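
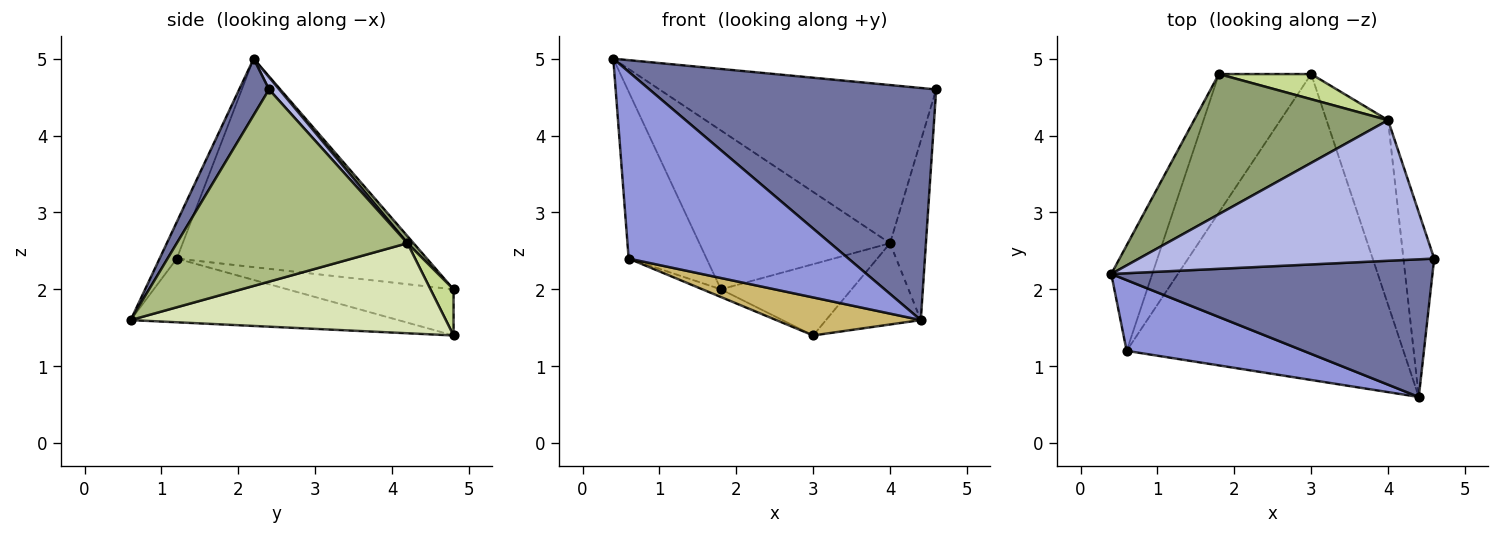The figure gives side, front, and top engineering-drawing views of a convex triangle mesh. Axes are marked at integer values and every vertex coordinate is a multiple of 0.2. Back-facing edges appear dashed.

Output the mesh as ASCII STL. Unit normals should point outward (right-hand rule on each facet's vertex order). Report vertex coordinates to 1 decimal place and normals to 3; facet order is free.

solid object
 facet normal 0.089 -0.857 0.508
  outer loop
   vertex 4.4 0.6 1.6
   vertex 4.6 2.4 4.6
   vertex 0.4 2.2 5.0
  endloop
 endfacet
 facet normal -0.938 0.292 -0.185
  outer loop
   vertex 0.6 1.2 2.4
   vertex 0.4 2.2 5.0
   vertex 1.8 4.8 2.0
  endloop
 endfacet
 facet normal -0.073 -0.933 0.353
  outer loop
   vertex 0.6 1.2 2.4
   vertex 4.4 0.6 1.6
   vertex 0.4 2.2 5.0
  endloop
 endfacet
 facet normal 0.028 0.747 0.664
  outer loop
   vertex 4.0 4.2 2.6
   vertex 0.4 2.2 5.0
   vertex 4.6 2.4 4.6
  endloop
 endfacet
 facet normal 0.024 0.750 0.661
  outer loop
   vertex 4.0 4.2 2.6
   vertex 1.8 4.8 2.0
   vertex 0.4 2.2 5.0
  endloop
 endfacet
 facet normal 0.976 0.152 -0.156
  outer loop
   vertex 4.0 4.2 2.6
   vertex 4.6 2.4 4.6
   vertex 4.4 0.6 1.6
  endloop
 endfacet
 facet normal 0.164 0.930 0.328
  outer loop
   vertex 3.0 4.8 1.4
   vertex 1.8 4.8 2.0
   vertex 4.0 4.2 2.6
  endloop
 endfacet
 facet normal 0.801 0.241 -0.547
  outer loop
   vertex 3.0 4.8 1.4
   vertex 4.0 4.2 2.6
   vertex 4.4 0.6 1.6
  endloop
 endfacet
 facet normal -0.447 0.050 -0.893
  outer loop
   vertex 3.0 4.8 1.4
   vertex 0.6 1.2 2.4
   vertex 1.8 4.8 2.0
  endloop
 endfacet
 facet normal -0.223 -0.120 -0.967
  outer loop
   vertex 3.0 4.8 1.4
   vertex 4.4 0.6 1.6
   vertex 0.6 1.2 2.4
  endloop
 endfacet
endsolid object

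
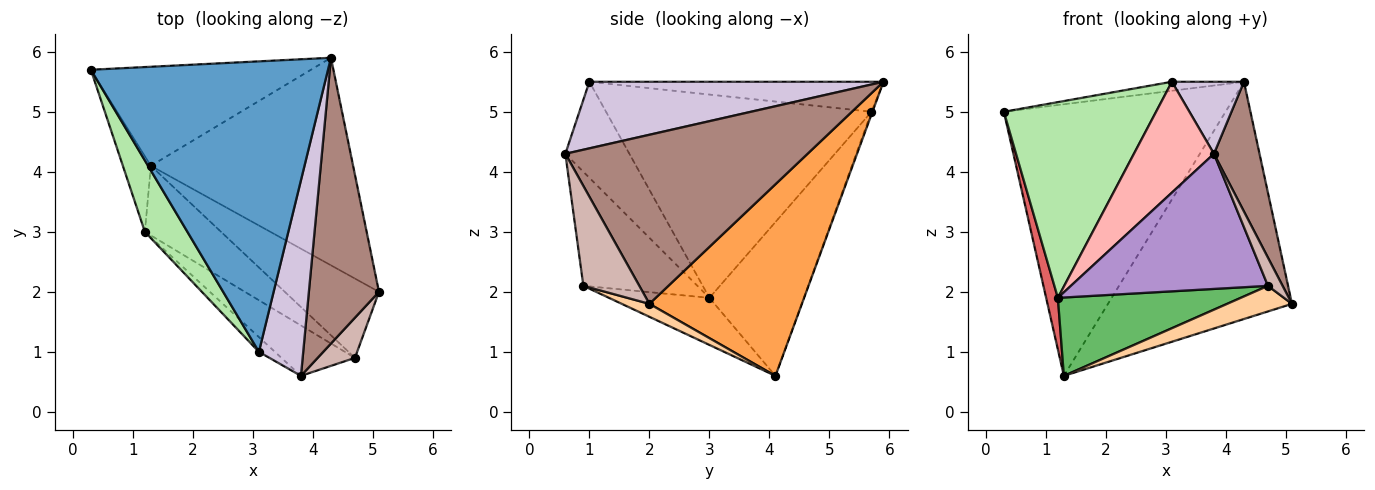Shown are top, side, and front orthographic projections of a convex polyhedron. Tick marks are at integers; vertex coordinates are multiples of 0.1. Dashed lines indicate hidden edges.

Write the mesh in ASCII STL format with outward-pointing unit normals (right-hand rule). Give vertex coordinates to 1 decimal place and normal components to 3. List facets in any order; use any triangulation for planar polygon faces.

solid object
 facet normal -0.125 0.031 0.992
  outer loop
   vertex 3.1 1.0 5.5
   vertex 4.3 5.9 5.5
   vertex 0.3 5.7 5.0
  endloop
 endfacet
 facet normal -0.004 0.939 -0.343
  outer loop
   vertex 1.3 4.1 0.6
   vertex 0.3 5.7 5.0
   vertex 4.3 5.9 5.5
  endloop
 endfacet
 facet normal 0.529 0.639 -0.559
  outer loop
   vertex 1.3 4.1 0.6
   vertex 4.3 5.9 5.5
   vertex 5.1 2.0 1.8
  endloop
 endfacet
 facet normal 0.130 -0.305 -0.944
  outer loop
   vertex 4.7 0.9 2.1
   vertex 1.3 4.1 0.6
   vertex 5.1 2.0 1.8
  endloop
 endfacet
 facet normal -0.380 -0.692 -0.614
  outer loop
   vertex 1.2 3.0 1.9
   vertex 1.3 4.1 0.6
   vertex 4.7 0.9 2.1
  endloop
 endfacet
 facet normal -0.854 -0.489 0.179
  outer loop
   vertex 1.2 3.0 1.9
   vertex 3.1 1.0 5.5
   vertex 0.3 5.7 5.0
  endloop
 endfacet
 facet normal -0.977 -0.121 -0.178
  outer loop
   vertex 1.2 3.0 1.9
   vertex 0.3 5.7 5.0
   vertex 1.3 4.1 0.6
  endloop
 endfacet
 facet normal -0.621 -0.777 -0.104
  outer loop
   vertex 3.8 0.6 4.3
   vertex 3.1 1.0 5.5
   vertex 1.2 3.0 1.9
  endloop
 endfacet
 facet normal -0.477 -0.824 -0.307
  outer loop
   vertex 3.8 0.6 4.3
   vertex 1.2 3.0 1.9
   vertex 4.7 0.9 2.1
  endloop
 endfacet
 facet normal 0.816 -0.200 0.543
  outer loop
   vertex 3.8 0.6 4.3
   vertex 4.3 5.9 5.5
   vertex 3.1 1.0 5.5
  endloop
 endfacet
 facet normal 0.910 -0.171 0.377
  outer loop
   vertex 3.8 0.6 4.3
   vertex 5.1 2.0 1.8
   vertex 4.3 5.9 5.5
  endloop
 endfacet
 facet normal 0.910 -0.238 0.340
  outer loop
   vertex 3.8 0.6 4.3
   vertex 4.7 0.9 2.1
   vertex 5.1 2.0 1.8
  endloop
 endfacet
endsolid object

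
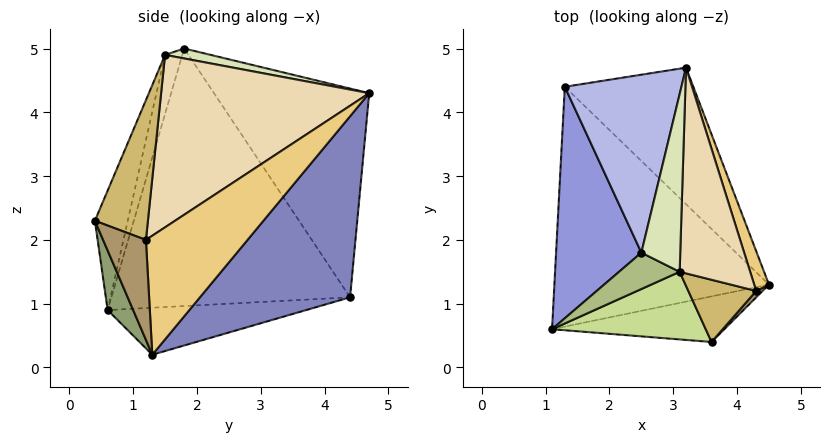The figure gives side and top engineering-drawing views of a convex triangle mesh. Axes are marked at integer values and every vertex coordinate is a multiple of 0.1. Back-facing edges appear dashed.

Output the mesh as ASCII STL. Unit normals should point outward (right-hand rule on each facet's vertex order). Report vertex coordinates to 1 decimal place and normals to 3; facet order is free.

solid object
 facet normal -0.214 0.063 -0.975
  outer loop
   vertex 1.3 4.4 1.1
   vertex 4.5 1.3 0.2
   vertex 1.1 0.6 0.9
  endloop
 endfacet
 facet normal 0.574 0.711 -0.407
  outer loop
   vertex 1.3 4.4 1.1
   vertex 3.2 4.7 4.3
   vertex 4.5 1.3 0.2
  endloop
 endfacet
 facet normal -0.949 0.033 0.314
  outer loop
   vertex 1.3 4.4 1.1
   vertex 1.1 0.6 0.9
   vertex 2.5 1.8 5.0
  endloop
 endfacet
 facet normal -0.829 0.312 0.463
  outer loop
   vertex 1.3 4.4 1.1
   vertex 2.5 1.8 5.0
   vertex 3.2 4.7 4.3
  endloop
 endfacet
 facet normal 0.120 -0.930 -0.347
  outer loop
   vertex 3.6 0.4 2.3
   vertex 1.1 0.6 0.9
   vertex 4.5 1.3 0.2
  endloop
 endfacet
 facet normal -0.364 -0.853 0.374
  outer loop
   vertex 3.1 1.5 4.9
   vertex 2.5 1.8 5.0
   vertex 1.1 0.6 0.9
  endloop
 endfacet
 facet normal -0.259 -0.906 0.334
  outer loop
   vertex 3.1 1.5 4.9
   vertex 1.1 0.6 0.9
   vertex 3.6 0.4 2.3
  endloop
 endfacet
 facet normal 0.245 0.171 0.954
  outer loop
   vertex 3.1 1.5 4.9
   vertex 3.2 4.7 4.3
   vertex 2.5 1.8 5.0
  endloop
 endfacet
 facet normal 0.761 -0.647 0.049
  outer loop
   vertex 4.3 1.2 2.0
   vertex 3.6 0.4 2.3
   vertex 4.5 1.3 0.2
  endloop
 endfacet
 facet normal 0.763 -0.529 0.371
  outer loop
   vertex 4.3 1.2 2.0
   vertex 3.1 1.5 4.9
   vertex 3.6 0.4 2.3
  endloop
 endfacet
 facet normal 0.967 0.225 0.120
  outer loop
   vertex 4.3 1.2 2.0
   vertex 4.5 1.3 0.2
   vertex 3.2 4.7 4.3
  endloop
 endfacet
 facet normal 0.925 0.042 0.378
  outer loop
   vertex 4.3 1.2 2.0
   vertex 3.2 4.7 4.3
   vertex 3.1 1.5 4.9
  endloop
 endfacet
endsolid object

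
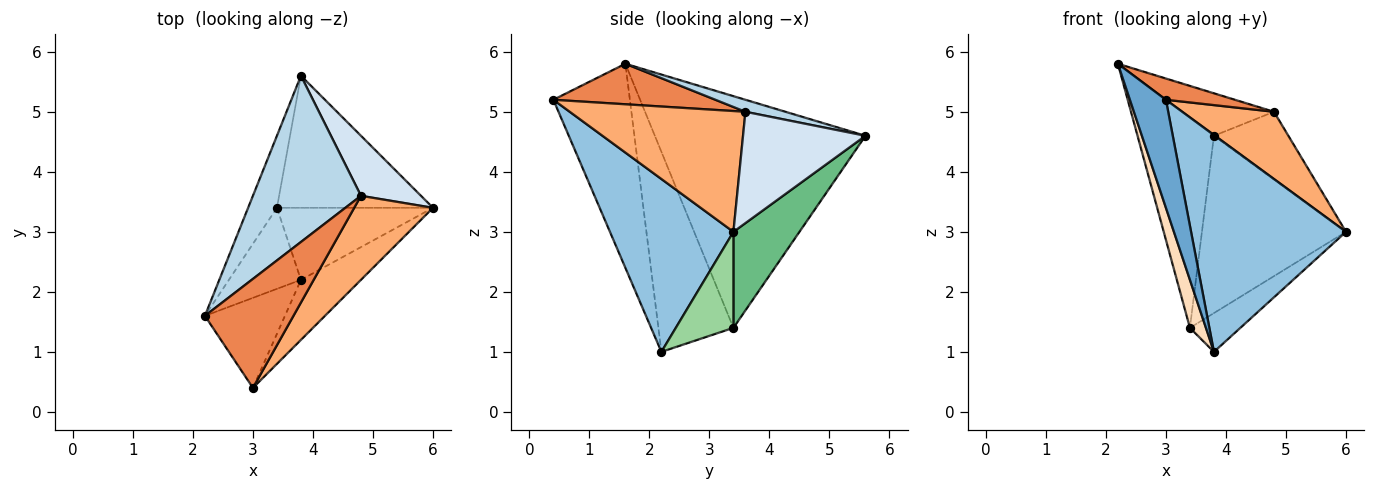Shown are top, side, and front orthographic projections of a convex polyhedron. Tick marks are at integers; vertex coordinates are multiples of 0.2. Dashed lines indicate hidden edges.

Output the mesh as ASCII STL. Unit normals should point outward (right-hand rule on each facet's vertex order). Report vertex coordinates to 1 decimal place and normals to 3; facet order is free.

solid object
 facet normal -0.853 -0.401 -0.334
  outer loop
   vertex 3.0 0.4 5.2
   vertex 2.2 1.6 5.8
   vertex 3.8 2.2 1.0
  endloop
 endfacet
 facet normal 0.609 -0.764 -0.212
  outer loop
   vertex 3.0 0.4 5.2
   vertex 3.8 2.2 1.0
   vertex 6.0 3.4 3.0
  endloop
 endfacet
 facet normal 0.107 0.246 0.963
  outer loop
   vertex 4.8 3.6 5.0
   vertex 3.8 5.6 4.6
   vertex 2.2 1.6 5.8
  endloop
 endfacet
 facet normal 0.776 0.472 0.418
  outer loop
   vertex 4.8 3.6 5.0
   vertex 6.0 3.4 3.0
   vertex 3.8 5.6 4.6
  endloop
 endfacet
 facet normal 0.410 -0.175 0.895
  outer loop
   vertex 4.8 3.6 5.0
   vertex 2.2 1.6 5.8
   vertex 3.0 0.4 5.2
  endloop
 endfacet
 facet normal 0.768 -0.400 0.501
  outer loop
   vertex 4.8 3.6 5.0
   vertex 3.0 0.4 5.2
   vertex 6.0 3.4 3.0
  endloop
 endfacet
 facet normal -0.934 0.339 -0.116
  outer loop
   vertex 3.4 3.4 1.4
   vertex 2.2 1.6 5.8
   vertex 3.8 5.6 4.6
  endloop
 endfacet
 facet normal -0.922 -0.197 -0.332
  outer loop
   vertex 3.4 3.4 1.4
   vertex 3.8 2.2 1.0
   vertex 2.2 1.6 5.8
  endloop
 endfacet
 facet normal 0.345 0.753 -0.561
  outer loop
   vertex 3.4 3.4 1.4
   vertex 3.8 5.6 4.6
   vertex 6.0 3.4 3.0
  endloop
 endfacet
 facet normal 0.476 0.417 -0.774
  outer loop
   vertex 3.4 3.4 1.4
   vertex 6.0 3.4 3.0
   vertex 3.8 2.2 1.0
  endloop
 endfacet
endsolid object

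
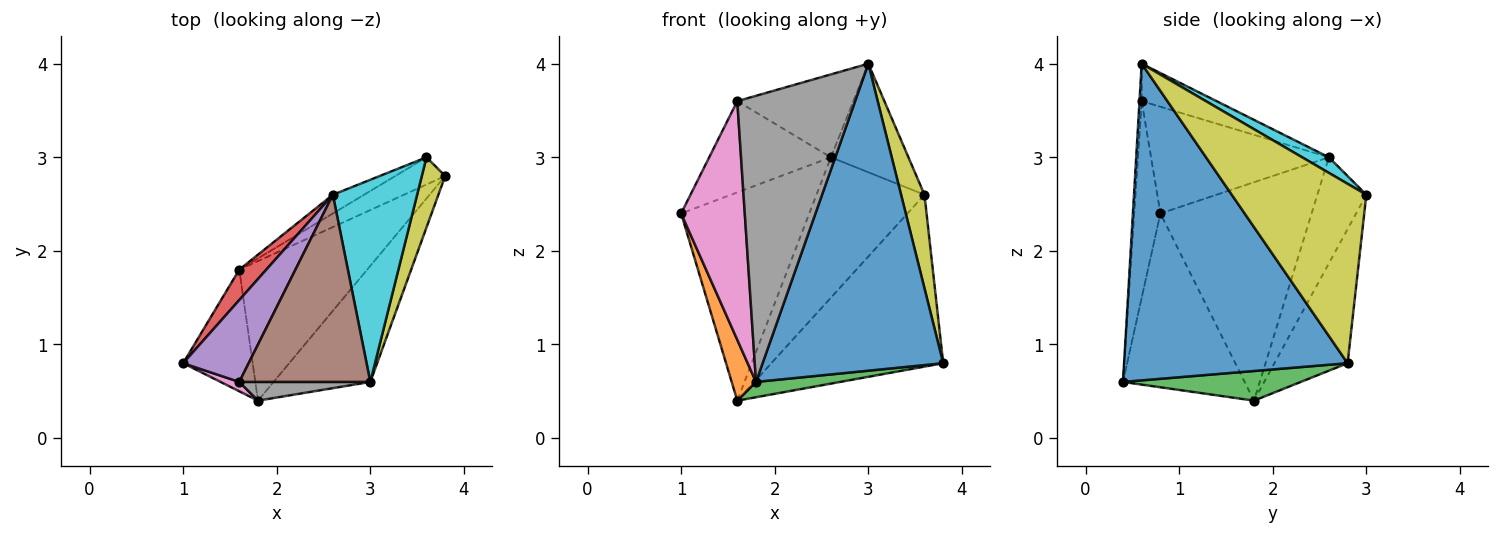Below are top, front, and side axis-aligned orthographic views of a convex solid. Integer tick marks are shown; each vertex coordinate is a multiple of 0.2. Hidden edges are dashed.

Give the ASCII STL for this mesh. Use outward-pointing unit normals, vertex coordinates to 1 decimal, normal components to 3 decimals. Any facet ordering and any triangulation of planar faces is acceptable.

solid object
 facet normal 0.757 -0.611 -0.231
  outer loop
   vertex 1.8 0.4 0.6
   vertex 3.8 2.8 0.8
   vertex 3.0 0.6 4.0
  endloop
 endfacet
 facet normal -0.913 -0.183 -0.365
  outer loop
   vertex 1.6 1.8 0.4
   vertex 1.8 0.4 0.6
   vertex 1.0 0.8 2.4
  endloop
 endfacet
 facet normal 0.224 -0.106 -0.969
  outer loop
   vertex 1.6 1.8 0.4
   vertex 3.8 2.8 0.8
   vertex 1.8 0.4 0.6
  endloop
 endfacet
 facet normal -0.759 0.644 0.094
  outer loop
   vertex 1.6 1.8 0.4
   vertex 1.0 0.8 2.4
   vertex 2.6 2.6 3.0
  endloop
 endfacet
 facet normal -0.736 0.504 0.452
  outer loop
   vertex 1.6 0.6 3.6
   vertex 2.6 2.6 3.0
   vertex 1.0 0.8 2.4
  endloop
 endfacet
 facet normal -0.253 0.392 0.885
  outer loop
   vertex 1.6 0.6 3.6
   vertex 3.0 0.6 4.0
   vertex 2.6 2.6 3.0
  endloop
 endfacet
 facet normal -0.380 -0.924 0.036
  outer loop
   vertex 1.6 0.6 3.6
   vertex 1.0 0.8 2.4
   vertex 1.8 0.4 0.6
  endloop
 endfacet
 facet normal -0.019 -0.998 0.065
  outer loop
   vertex 1.6 0.6 3.6
   vertex 1.8 0.4 0.6
   vertex 3.0 0.6 4.0
  endloop
 endfacet
 facet normal 0.977 -0.170 0.127
  outer loop
   vertex 3.6 3.0 2.6
   vertex 3.0 0.6 4.0
   vertex 3.8 2.8 0.8
  endloop
 endfacet
 facet normal 0.161 0.467 0.869
  outer loop
   vertex 3.6 3.0 2.6
   vertex 2.6 2.6 3.0
   vertex 3.0 0.6 4.0
  endloop
 endfacet
 facet normal -0.388 0.910 -0.144
  outer loop
   vertex 3.6 3.0 2.6
   vertex 3.8 2.8 0.8
   vertex 1.6 1.8 0.4
  endloop
 endfacet
 facet normal -0.410 0.904 -0.121
  outer loop
   vertex 3.6 3.0 2.6
   vertex 1.6 1.8 0.4
   vertex 2.6 2.6 3.0
  endloop
 endfacet
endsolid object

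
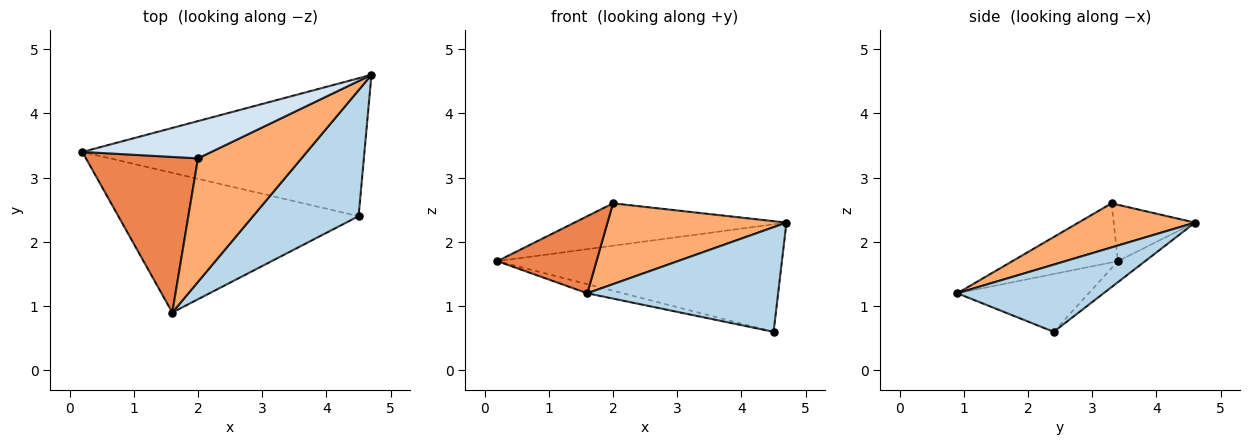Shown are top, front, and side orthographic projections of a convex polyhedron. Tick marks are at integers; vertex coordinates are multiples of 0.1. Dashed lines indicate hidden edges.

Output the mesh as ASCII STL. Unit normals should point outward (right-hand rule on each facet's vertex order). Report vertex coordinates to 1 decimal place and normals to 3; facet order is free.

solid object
 facet normal -0.059 0.614 -0.787
  outer loop
   vertex 4.5 2.4 0.6
   vertex 0.2 3.4 1.7
   vertex 4.7 4.6 2.3
  endloop
 endfacet
 facet normal -0.233 0.063 -0.970
  outer loop
   vertex 4.5 2.4 0.6
   vertex 1.6 0.9 1.2
   vertex 0.2 3.4 1.7
  endloop
 endfacet
 facet normal 0.440 -0.574 0.691
  outer loop
   vertex 4.5 2.4 0.6
   vertex 4.7 4.6 2.3
   vertex 1.6 0.9 1.2
  endloop
 endfacet
 facet normal -0.277 0.722 0.634
  outer loop
   vertex 2.0 3.3 2.6
   vertex 4.7 4.6 2.3
   vertex 0.2 3.4 1.7
  endloop
 endfacet
 facet normal -0.427 -0.401 0.810
  outer loop
   vertex 2.0 3.3 2.6
   vertex 0.2 3.4 1.7
   vertex 1.6 0.9 1.2
  endloop
 endfacet
 facet normal 0.336 -0.516 0.788
  outer loop
   vertex 2.0 3.3 2.6
   vertex 1.6 0.9 1.2
   vertex 4.7 4.6 2.3
  endloop
 endfacet
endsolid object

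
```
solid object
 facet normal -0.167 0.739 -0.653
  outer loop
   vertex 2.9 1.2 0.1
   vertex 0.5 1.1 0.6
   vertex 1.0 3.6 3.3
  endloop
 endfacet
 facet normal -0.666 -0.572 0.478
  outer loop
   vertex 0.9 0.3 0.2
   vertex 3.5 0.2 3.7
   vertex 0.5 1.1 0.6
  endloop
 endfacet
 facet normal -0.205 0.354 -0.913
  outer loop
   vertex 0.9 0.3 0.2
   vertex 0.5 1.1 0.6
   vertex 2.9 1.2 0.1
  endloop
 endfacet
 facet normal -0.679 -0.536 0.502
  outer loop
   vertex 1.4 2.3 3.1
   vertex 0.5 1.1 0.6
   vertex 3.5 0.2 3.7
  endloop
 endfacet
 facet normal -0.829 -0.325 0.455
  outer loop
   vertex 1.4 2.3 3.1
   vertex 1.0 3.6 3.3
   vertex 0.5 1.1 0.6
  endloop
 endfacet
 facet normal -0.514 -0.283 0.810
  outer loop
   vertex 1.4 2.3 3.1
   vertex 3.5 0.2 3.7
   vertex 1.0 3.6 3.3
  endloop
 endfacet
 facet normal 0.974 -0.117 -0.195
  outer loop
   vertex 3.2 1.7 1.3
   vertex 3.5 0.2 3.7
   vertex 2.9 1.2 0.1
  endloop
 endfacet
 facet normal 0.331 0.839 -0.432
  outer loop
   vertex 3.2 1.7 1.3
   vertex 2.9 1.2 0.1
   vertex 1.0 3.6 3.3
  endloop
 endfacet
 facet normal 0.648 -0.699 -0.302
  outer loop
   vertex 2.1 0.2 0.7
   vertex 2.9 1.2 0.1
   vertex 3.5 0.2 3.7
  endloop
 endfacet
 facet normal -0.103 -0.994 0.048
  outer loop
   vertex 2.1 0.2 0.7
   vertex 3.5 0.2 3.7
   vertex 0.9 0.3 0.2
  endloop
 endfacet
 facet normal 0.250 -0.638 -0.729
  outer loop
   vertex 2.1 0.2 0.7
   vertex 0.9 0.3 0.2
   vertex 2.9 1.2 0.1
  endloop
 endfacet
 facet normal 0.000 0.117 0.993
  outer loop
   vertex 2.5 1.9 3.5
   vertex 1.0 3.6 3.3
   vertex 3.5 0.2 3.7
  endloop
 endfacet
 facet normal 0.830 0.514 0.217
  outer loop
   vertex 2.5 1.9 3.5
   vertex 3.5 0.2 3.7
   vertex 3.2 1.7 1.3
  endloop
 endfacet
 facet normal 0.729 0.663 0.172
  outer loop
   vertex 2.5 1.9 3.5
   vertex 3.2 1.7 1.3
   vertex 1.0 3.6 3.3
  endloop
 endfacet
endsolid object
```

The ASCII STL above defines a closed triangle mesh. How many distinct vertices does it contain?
9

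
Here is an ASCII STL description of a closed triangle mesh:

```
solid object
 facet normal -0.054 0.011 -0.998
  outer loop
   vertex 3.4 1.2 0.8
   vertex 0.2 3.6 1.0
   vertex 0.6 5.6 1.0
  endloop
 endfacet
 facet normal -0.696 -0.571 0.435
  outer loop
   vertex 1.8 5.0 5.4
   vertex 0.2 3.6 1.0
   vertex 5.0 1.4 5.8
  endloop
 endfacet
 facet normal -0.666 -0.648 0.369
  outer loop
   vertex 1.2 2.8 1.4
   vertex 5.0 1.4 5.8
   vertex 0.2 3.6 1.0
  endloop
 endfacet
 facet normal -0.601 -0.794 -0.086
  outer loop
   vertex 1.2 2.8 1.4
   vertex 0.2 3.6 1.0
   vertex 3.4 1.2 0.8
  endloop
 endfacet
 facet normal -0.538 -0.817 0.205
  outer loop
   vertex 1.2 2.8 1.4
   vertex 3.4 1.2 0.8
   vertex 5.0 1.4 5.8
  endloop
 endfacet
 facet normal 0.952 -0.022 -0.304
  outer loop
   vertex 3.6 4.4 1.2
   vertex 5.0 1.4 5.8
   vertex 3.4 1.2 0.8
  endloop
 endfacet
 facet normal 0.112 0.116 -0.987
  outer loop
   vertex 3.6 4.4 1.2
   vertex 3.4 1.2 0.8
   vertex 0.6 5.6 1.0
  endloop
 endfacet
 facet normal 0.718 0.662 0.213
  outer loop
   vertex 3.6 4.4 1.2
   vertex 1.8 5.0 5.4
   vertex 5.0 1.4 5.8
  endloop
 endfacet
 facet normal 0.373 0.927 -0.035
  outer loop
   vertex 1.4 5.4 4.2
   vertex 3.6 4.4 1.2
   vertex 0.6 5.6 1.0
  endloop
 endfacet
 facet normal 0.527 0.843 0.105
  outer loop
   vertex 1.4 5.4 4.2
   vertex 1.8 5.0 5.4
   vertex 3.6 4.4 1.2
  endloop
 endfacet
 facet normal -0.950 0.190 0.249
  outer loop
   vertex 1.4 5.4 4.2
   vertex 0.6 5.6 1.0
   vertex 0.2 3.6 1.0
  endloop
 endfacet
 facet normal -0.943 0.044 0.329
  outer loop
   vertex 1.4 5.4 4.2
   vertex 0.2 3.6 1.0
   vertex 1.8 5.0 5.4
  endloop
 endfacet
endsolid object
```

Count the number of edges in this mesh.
18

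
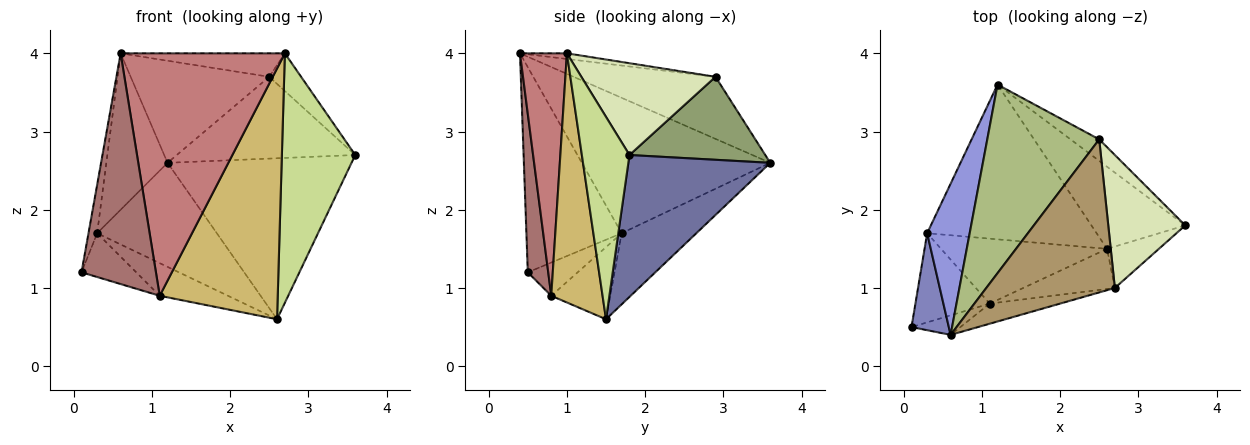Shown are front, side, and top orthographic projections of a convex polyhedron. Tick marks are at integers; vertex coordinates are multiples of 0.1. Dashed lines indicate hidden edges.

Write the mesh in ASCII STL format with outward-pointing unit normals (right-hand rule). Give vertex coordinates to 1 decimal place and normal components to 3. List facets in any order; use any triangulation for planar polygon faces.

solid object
 facet normal 0.566 0.734 -0.375
  outer loop
   vertex 2.6 1.5 0.6
   vertex 1.2 3.6 2.6
   vertex 3.6 1.8 2.7
  endloop
 endfacet
 facet normal -0.980 0.089 0.178
  outer loop
   vertex 0.3 1.7 1.7
   vertex 0.1 0.5 1.2
   vertex 0.6 0.4 4.0
  endloop
 endfacet
 facet normal -0.911 0.296 0.286
  outer loop
   vertex 0.3 1.7 1.7
   vertex 0.6 0.4 4.0
   vertex 1.2 3.6 2.6
  endloop
 endfacet
 facet normal -0.329 0.527 -0.784
  outer loop
   vertex 0.3 1.7 1.7
   vertex 1.2 3.6 2.6
   vertex 2.6 1.5 0.6
  endloop
 endfacet
 facet normal 0.593 0.779 -0.205
  outer loop
   vertex 2.5 2.9 3.7
   vertex 3.6 1.8 2.7
   vertex 1.2 3.6 2.6
  endloop
 endfacet
 facet normal -0.438 0.428 0.790
  outer loop
   vertex 2.5 2.9 3.7
   vertex 1.2 3.6 2.6
   vertex 0.6 0.4 4.0
  endloop
 endfacet
 facet normal 0.539 -0.831 -0.138
  outer loop
   vertex 2.7 1.0 4.0
   vertex 2.6 1.5 0.6
   vertex 3.6 1.8 2.7
  endloop
 endfacet
 facet normal 0.754 0.179 0.632
  outer loop
   vertex 2.7 1.0 4.0
   vertex 3.6 1.8 2.7
   vertex 2.5 2.9 3.7
  endloop
 endfacet
 facet normal -0.043 0.151 0.988
  outer loop
   vertex 2.7 1.0 4.0
   vertex 2.5 2.9 3.7
   vertex 0.6 0.4 4.0
  endloop
 endfacet
 facet normal 0.394 -0.907 -0.145
  outer loop
   vertex 1.1 0.8 0.9
   vertex 2.6 1.5 0.6
   vertex 2.7 1.0 4.0
  endloop
 endfacet
 facet normal -0.373 0.409 -0.833
  outer loop
   vertex 1.1 0.8 0.9
   vertex 0.1 0.5 1.2
   vertex 0.3 1.7 1.7
  endloop
 endfacet
 facet normal -0.362 0.419 -0.833
  outer loop
   vertex 1.1 0.8 0.9
   vertex 0.3 1.7 1.7
   vertex 2.6 1.5 0.6
  endloop
 endfacet
 facet normal 0.264 -0.961 -0.081
  outer loop
   vertex 1.1 0.8 0.9
   vertex 0.6 0.4 4.0
   vertex 0.1 0.5 1.2
  endloop
 endfacet
 facet normal 0.274 -0.958 -0.080
  outer loop
   vertex 1.1 0.8 0.9
   vertex 2.7 1.0 4.0
   vertex 0.6 0.4 4.0
  endloop
 endfacet
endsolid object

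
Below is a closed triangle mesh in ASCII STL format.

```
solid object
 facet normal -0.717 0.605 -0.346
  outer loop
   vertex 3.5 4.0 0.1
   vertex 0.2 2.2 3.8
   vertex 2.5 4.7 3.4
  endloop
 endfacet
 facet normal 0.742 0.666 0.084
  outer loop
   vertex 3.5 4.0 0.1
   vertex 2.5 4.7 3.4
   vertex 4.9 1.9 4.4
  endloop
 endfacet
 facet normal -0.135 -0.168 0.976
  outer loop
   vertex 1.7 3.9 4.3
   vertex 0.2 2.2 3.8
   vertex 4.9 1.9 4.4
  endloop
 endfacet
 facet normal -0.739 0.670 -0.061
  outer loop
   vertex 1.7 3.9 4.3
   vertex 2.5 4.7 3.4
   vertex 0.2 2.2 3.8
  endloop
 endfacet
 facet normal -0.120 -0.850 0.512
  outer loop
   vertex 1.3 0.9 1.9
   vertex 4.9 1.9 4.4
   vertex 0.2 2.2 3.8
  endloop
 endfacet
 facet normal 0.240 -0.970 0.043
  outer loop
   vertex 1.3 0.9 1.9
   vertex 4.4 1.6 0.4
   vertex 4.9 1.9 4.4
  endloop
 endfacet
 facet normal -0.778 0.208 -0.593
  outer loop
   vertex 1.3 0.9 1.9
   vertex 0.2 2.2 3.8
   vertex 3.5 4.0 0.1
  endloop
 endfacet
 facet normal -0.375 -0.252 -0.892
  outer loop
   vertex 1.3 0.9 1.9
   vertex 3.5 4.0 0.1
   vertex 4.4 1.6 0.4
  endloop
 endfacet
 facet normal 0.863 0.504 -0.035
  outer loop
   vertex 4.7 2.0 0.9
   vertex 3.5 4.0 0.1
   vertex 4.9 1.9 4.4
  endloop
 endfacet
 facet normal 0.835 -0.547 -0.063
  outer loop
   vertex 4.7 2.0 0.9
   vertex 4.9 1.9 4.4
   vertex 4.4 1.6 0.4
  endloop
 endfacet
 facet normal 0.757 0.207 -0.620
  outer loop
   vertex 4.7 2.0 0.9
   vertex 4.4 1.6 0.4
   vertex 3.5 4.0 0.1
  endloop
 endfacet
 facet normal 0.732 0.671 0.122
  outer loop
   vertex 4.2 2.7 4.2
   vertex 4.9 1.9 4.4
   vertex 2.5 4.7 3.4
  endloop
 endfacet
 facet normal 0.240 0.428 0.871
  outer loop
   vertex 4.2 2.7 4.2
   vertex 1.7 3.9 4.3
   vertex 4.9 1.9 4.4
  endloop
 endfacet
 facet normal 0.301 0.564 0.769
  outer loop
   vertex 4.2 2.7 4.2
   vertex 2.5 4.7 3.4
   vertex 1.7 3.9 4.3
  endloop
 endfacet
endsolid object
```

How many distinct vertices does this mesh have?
9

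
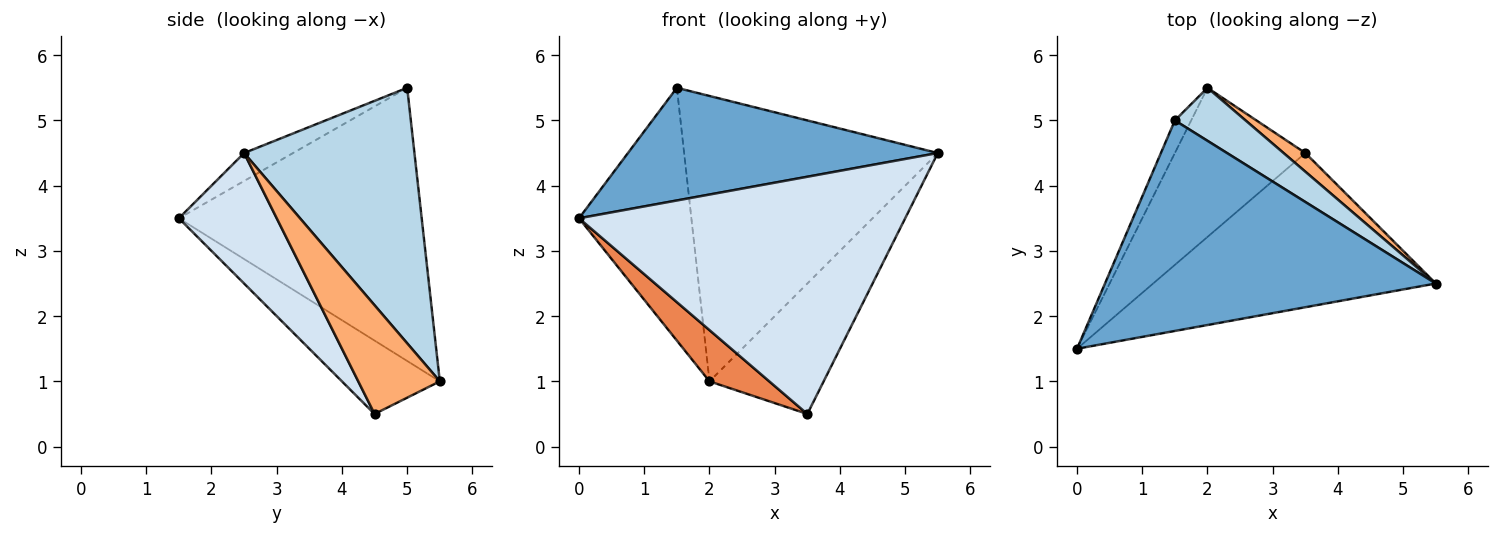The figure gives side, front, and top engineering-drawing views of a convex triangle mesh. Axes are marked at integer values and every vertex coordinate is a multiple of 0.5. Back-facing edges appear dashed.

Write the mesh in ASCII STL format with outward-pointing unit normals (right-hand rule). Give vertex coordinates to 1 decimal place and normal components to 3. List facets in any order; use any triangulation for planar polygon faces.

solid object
 facet normal -0.074 -0.471 0.879
  outer loop
   vertex 1.5 5.0 5.5
   vertex 0.0 1.5 3.5
   vertex 5.5 2.5 4.5
  endloop
 endfacet
 facet normal -0.906 0.419 -0.054
  outer loop
   vertex 1.5 5.0 5.5
   vertex 2.0 5.5 1.0
   vertex 0.0 1.5 3.5
  endloop
 endfacet
 facet normal 0.551 0.821 0.152
  outer loop
   vertex 1.5 5.0 5.5
   vertex 5.5 2.5 4.5
   vertex 2.0 5.5 1.0
  endloop
 endfacet
 facet normal 0.244 -0.813 -0.529
  outer loop
   vertex 3.5 4.5 0.5
   vertex 5.5 2.5 4.5
   vertex 0.0 1.5 3.5
  endloop
 endfacet
 facet normal -0.470 -0.287 -0.835
  outer loop
   vertex 3.5 4.5 0.5
   vertex 0.0 1.5 3.5
   vertex 2.0 5.5 1.0
  endloop
 endfacet
 facet normal 0.577 0.808 0.115
  outer loop
   vertex 3.5 4.5 0.5
   vertex 2.0 5.5 1.0
   vertex 5.5 2.5 4.5
  endloop
 endfacet
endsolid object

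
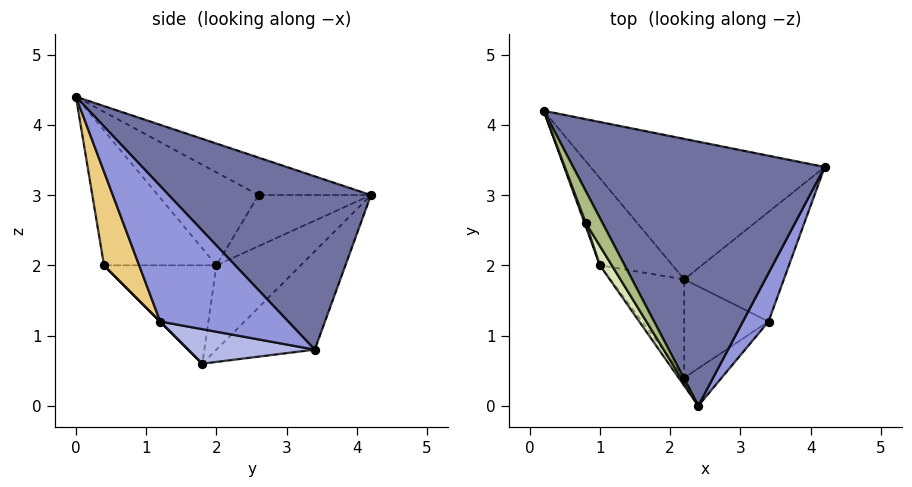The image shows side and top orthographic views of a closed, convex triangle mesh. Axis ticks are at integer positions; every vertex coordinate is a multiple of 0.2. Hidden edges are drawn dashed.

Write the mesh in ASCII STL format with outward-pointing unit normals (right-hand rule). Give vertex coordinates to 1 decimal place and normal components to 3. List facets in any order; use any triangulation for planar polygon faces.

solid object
 facet normal 0.492 0.496 0.715
  outer loop
   vertex 2.4 0.0 4.4
   vertex 4.2 3.4 0.8
   vertex 0.2 4.2 3.0
  endloop
 endfacet
 facet normal -0.332 0.514 -0.791
  outer loop
   vertex 2.2 1.8 0.6
   vertex 0.2 4.2 3.0
   vertex 4.2 3.4 0.8
  endloop
 endfacet
 facet normal 0.935 -0.308 0.177
  outer loop
   vertex 3.4 1.2 1.2
   vertex 4.2 3.4 0.8
   vertex 2.4 0.0 4.4
  endloop
 endfacet
 facet normal 0.314 -0.279 -0.907
  outer loop
   vertex 3.4 1.2 1.2
   vertex 2.2 1.8 0.6
   vertex 4.2 3.4 0.8
  endloop
 endfacet
 facet normal -0.758 0.021 -0.652
  outer loop
   vertex 1.0 2.0 2.0
   vertex 0.2 4.2 3.0
   vertex 2.2 1.8 0.6
  endloop
 endfacet
 facet normal -0.864 -0.324 0.386
  outer loop
   vertex 0.8 2.6 3.0
   vertex 2.4 0.0 4.4
   vertex 0.2 4.2 3.0
  endloop
 endfacet
 facet normal -0.936 -0.351 0.023
  outer loop
   vertex 0.8 2.6 3.0
   vertex 0.2 4.2 3.0
   vertex 1.0 2.0 2.0
  endloop
 endfacet
 facet normal -0.872 -0.477 0.112
  outer loop
   vertex 0.8 2.6 3.0
   vertex 1.0 2.0 2.0
   vertex 2.4 0.0 4.4
  endloop
 endfacet
 facet normal -0.800 -0.600 -0.033
  outer loop
   vertex 2.2 0.4 2.0
   vertex 2.4 0.0 4.4
   vertex 1.0 2.0 2.0
  endloop
 endfacet
 facet normal -0.686 -0.514 -0.514
  outer loop
   vertex 2.2 0.4 2.0
   vertex 1.0 2.0 2.0
   vertex 2.2 1.8 0.6
  endloop
 endfacet
 facet normal 0.458 -0.870 -0.183
  outer loop
   vertex 2.2 0.4 2.0
   vertex 3.4 1.2 1.2
   vertex 2.4 0.0 4.4
  endloop
 endfacet
 facet normal 0.000 -0.707 -0.707
  outer loop
   vertex 2.2 0.4 2.0
   vertex 2.2 1.8 0.6
   vertex 3.4 1.2 1.2
  endloop
 endfacet
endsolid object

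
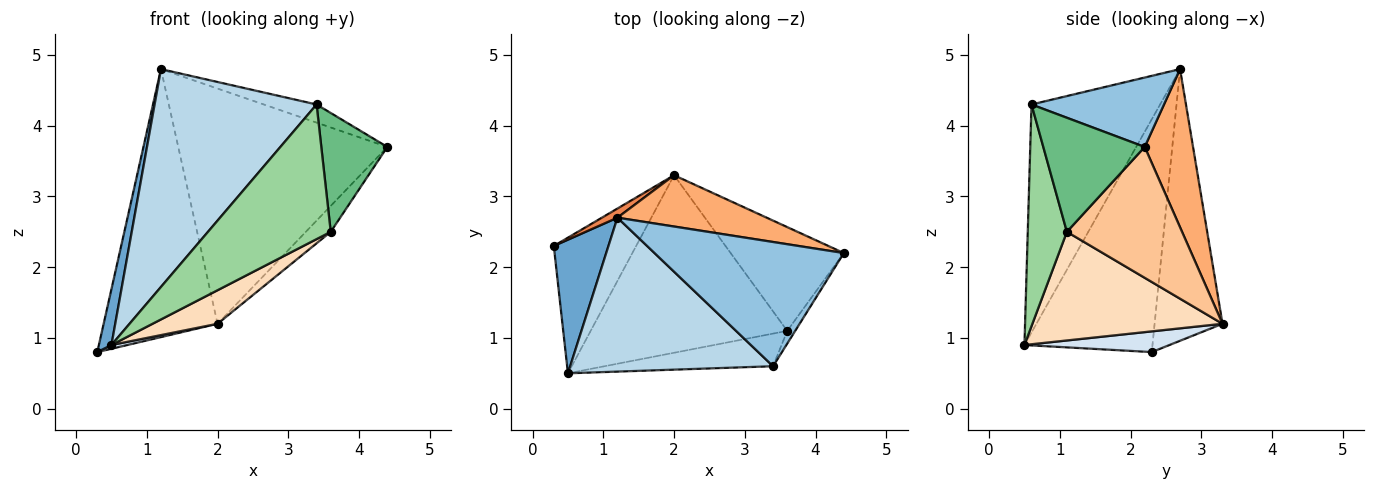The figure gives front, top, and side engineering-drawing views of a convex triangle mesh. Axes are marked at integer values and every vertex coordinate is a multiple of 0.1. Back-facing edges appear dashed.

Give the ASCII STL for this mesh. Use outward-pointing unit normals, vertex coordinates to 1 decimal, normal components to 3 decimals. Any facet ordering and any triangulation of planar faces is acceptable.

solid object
 facet normal -0.969 -0.095 0.228
  outer loop
   vertex 1.2 2.7 4.8
   vertex 0.3 2.3 0.8
   vertex 0.5 0.5 0.9
  endloop
 endfacet
 facet normal 0.341 0.136 0.930
  outer loop
   vertex 3.4 0.6 4.3
   vertex 4.4 2.2 3.7
   vertex 1.2 2.7 4.8
  endloop
 endfacet
 facet normal -0.544 -0.685 0.484
  outer loop
   vertex 3.4 0.6 4.3
   vertex 1.2 2.7 4.8
   vertex 0.5 0.5 0.9
  endloop
 endfacet
 facet normal 0.244 -0.027 -0.969
  outer loop
   vertex 2.0 3.3 1.2
   vertex 0.5 0.5 0.9
   vertex 0.3 2.3 0.8
  endloop
 endfacet
 facet normal -0.512 0.859 0.029
  outer loop
   vertex 2.0 3.3 1.2
   vertex 0.3 2.3 0.8
   vertex 1.2 2.7 4.8
  endloop
 endfacet
 facet normal 0.220 0.953 0.208
  outer loop
   vertex 2.0 3.3 1.2
   vertex 1.2 2.7 4.8
   vertex 4.4 2.2 3.7
  endloop
 endfacet
 facet normal 0.746 0.161 -0.646
  outer loop
   vertex 3.6 1.1 2.5
   vertex 2.0 3.3 1.2
   vertex 4.4 2.2 3.7
  endloop
 endfacet
 facet normal 0.477 -0.163 -0.863
  outer loop
   vertex 3.6 1.1 2.5
   vertex 0.5 0.5 0.9
   vertex 2.0 3.3 1.2
  endloop
 endfacet
 facet normal 0.837 -0.545 -0.058
  outer loop
   vertex 3.6 1.1 2.5
   vertex 4.4 2.2 3.7
   vertex 3.4 0.6 4.3
  endloop
 endfacet
 facet normal 0.296 -0.928 -0.225
  outer loop
   vertex 3.6 1.1 2.5
   vertex 3.4 0.6 4.3
   vertex 0.5 0.5 0.9
  endloop
 endfacet
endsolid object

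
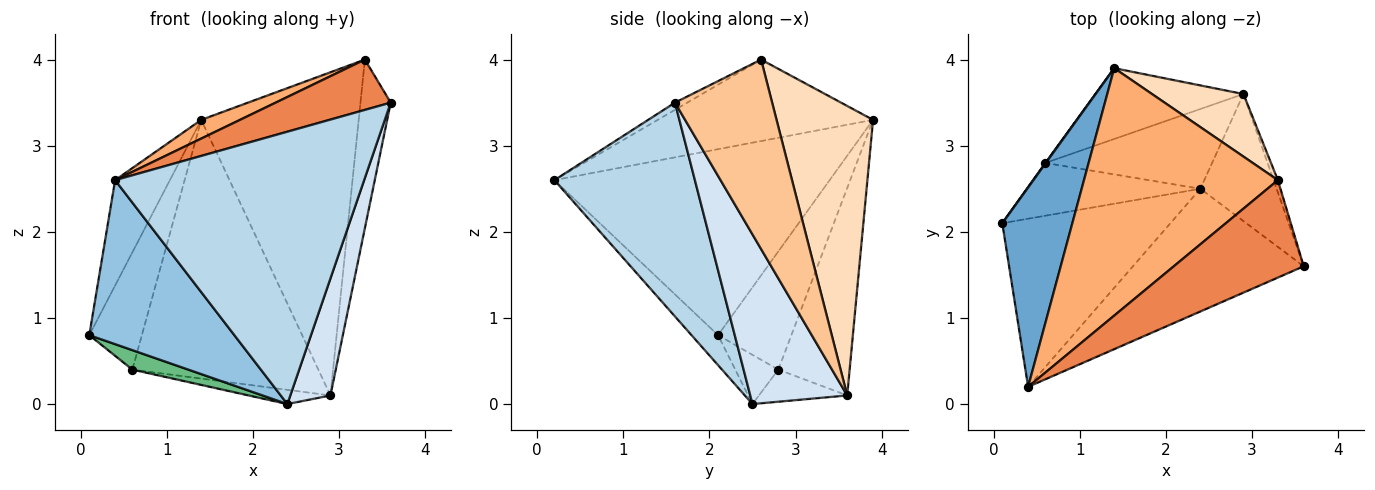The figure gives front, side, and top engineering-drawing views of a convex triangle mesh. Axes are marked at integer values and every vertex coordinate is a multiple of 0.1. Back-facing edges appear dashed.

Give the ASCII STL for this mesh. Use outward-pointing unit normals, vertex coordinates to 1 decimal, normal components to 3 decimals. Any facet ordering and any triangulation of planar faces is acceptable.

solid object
 facet normal -0.920 0.183 0.347
  outer loop
   vertex 0.4 0.2 2.6
   vertex 1.4 3.9 3.3
   vertex 0.1 2.1 0.8
  endloop
 endfacet
 facet normal -0.127 -0.693 -0.710
  outer loop
   vertex 0.4 0.2 2.6
   vertex 0.1 2.1 0.8
   vertex 2.4 2.5 0.0
  endloop
 endfacet
 facet normal 0.457 -0.811 -0.365
  outer loop
   vertex 0.4 0.2 2.6
   vertex 2.4 2.5 0.0
   vertex 3.6 1.6 3.5
  endloop
 endfacet
 facet normal 0.853 -0.353 -0.383
  outer loop
   vertex 2.9 3.6 0.1
   vertex 3.6 1.6 3.5
   vertex 2.4 2.5 0.0
  endloop
 endfacet
 facet normal -0.049 -0.458 0.887
  outer loop
   vertex 3.3 2.6 4.0
   vertex 0.4 0.2 2.6
   vertex 3.6 1.6 3.5
  endloop
 endfacet
 facet normal -0.386 -0.070 0.920
  outer loop
   vertex 3.3 2.6 4.0
   vertex 1.4 3.9 3.3
   vertex 0.4 0.2 2.6
  endloop
 endfacet
 facet normal 0.955 0.297 -0.022
  outer loop
   vertex 3.3 2.6 4.0
   vertex 3.6 1.6 3.5
   vertex 2.9 3.6 0.1
  endloop
 endfacet
 facet normal 0.516 0.841 0.163
  outer loop
   vertex 3.3 2.6 4.0
   vertex 2.9 3.6 0.1
   vertex 1.4 3.9 3.3
  endloop
 endfacet
 facet normal -0.257 -0.334 -0.907
  outer loop
   vertex 0.6 2.8 0.4
   vertex 2.4 2.5 0.0
   vertex 0.1 2.1 0.8
  endloop
 endfacet
 facet normal -0.186 0.173 -0.967
  outer loop
   vertex 0.6 2.8 0.4
   vertex 2.9 3.6 0.1
   vertex 2.4 2.5 0.0
  endloop
 endfacet
 facet normal -0.813 0.582 0.003
  outer loop
   vertex 0.6 2.8 0.4
   vertex 0.1 2.1 0.8
   vertex 1.4 3.9 3.3
  endloop
 endfacet
 facet normal -0.347 0.905 -0.247
  outer loop
   vertex 0.6 2.8 0.4
   vertex 1.4 3.9 3.3
   vertex 2.9 3.6 0.1
  endloop
 endfacet
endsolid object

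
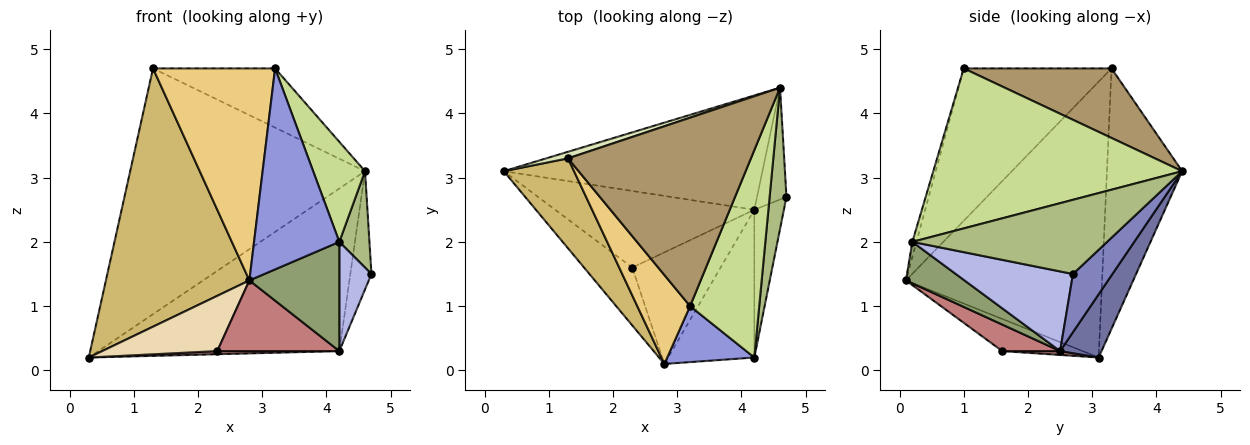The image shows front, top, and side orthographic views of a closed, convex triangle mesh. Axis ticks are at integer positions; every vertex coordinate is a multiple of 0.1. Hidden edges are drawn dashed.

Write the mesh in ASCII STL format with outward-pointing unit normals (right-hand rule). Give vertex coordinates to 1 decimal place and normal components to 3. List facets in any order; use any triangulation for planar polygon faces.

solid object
 facet normal 0.139 0.810 -0.570
  outer loop
   vertex 4.2 2.5 0.3
   vertex 0.3 3.1 0.2
   vertex 4.6 4.4 3.1
  endloop
 endfacet
 facet normal 0.805 0.431 -0.407
  outer loop
   vertex 4.2 2.5 0.3
   vertex 4.6 4.4 3.1
   vertex 4.7 2.7 1.5
  endloop
 endfacet
 facet normal -0.046 -0.962 0.268
  outer loop
   vertex 4.2 0.2 2.0
   vertex 3.2 1.0 4.7
   vertex 2.8 0.1 1.4
  endloop
 endfacet
 facet normal 0.908 -0.249 -0.337
  outer loop
   vertex 4.2 0.2 2.0
   vertex 4.2 2.5 0.3
   vertex 4.7 2.7 1.5
  endloop
 endfacet
 facet normal 0.361 -0.554 -0.750
  outer loop
   vertex 4.2 0.2 2.0
   vertex 2.8 0.1 1.4
   vertex 4.2 2.5 0.3
  endloop
 endfacet
 facet normal 0.964 -0.149 0.219
  outer loop
   vertex 4.2 0.2 2.0
   vertex 4.7 2.7 1.5
   vertex 4.6 4.4 3.1
  endloop
 endfacet
 facet normal 0.902 -0.188 0.390
  outer loop
   vertex 4.2 0.2 2.0
   vertex 4.6 4.4 3.1
   vertex 3.2 1.0 4.7
  endloop
 endfacet
 facet normal -0.305 0.952 0.025
  outer loop
   vertex 1.3 3.3 4.7
   vertex 4.6 4.4 3.1
   vertex 0.3 3.1 0.2
  endloop
 endfacet
 facet normal 0.341 0.282 0.897
  outer loop
   vertex 1.3 3.3 4.7
   vertex 3.2 1.0 4.7
   vertex 4.6 4.4 3.1
  endloop
 endfacet
 facet normal -0.791 -0.578 0.201
  outer loop
   vertex 1.3 3.3 4.7
   vertex 0.3 3.1 0.2
   vertex 2.8 0.1 1.4
  endloop
 endfacet
 facet normal -0.745 -0.615 0.258
  outer loop
   vertex 1.3 3.3 4.7
   vertex 2.8 0.1 1.4
   vertex 3.2 1.0 4.7
  endloop
 endfacet
 facet normal -0.434 -0.622 -0.651
  outer loop
   vertex 2.3 1.6 0.3
   vertex 2.8 0.1 1.4
   vertex 0.3 3.1 0.2
  endloop
 endfacet
 facet normal 0.019 -0.041 -0.999
  outer loop
   vertex 2.3 1.6 0.3
   vertex 0.3 3.1 0.2
   vertex 4.2 2.5 0.3
  endloop
 endfacet
 facet normal 0.246 -0.519 -0.819
  outer loop
   vertex 2.3 1.6 0.3
   vertex 4.2 2.5 0.3
   vertex 2.8 0.1 1.4
  endloop
 endfacet
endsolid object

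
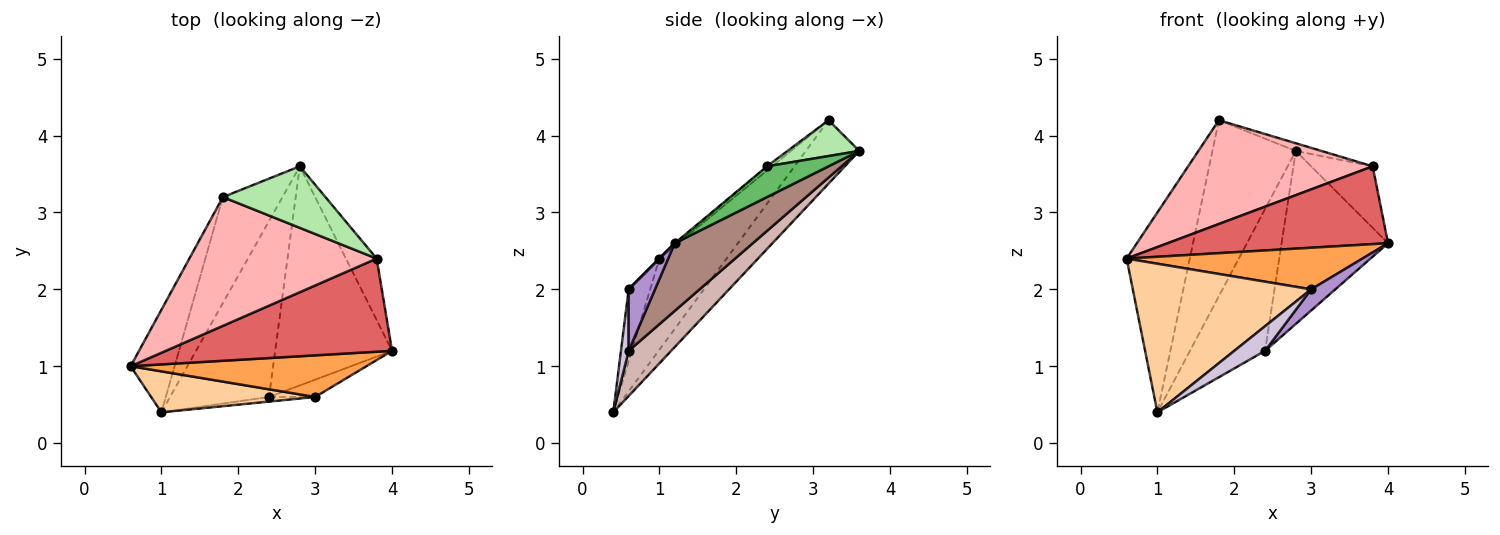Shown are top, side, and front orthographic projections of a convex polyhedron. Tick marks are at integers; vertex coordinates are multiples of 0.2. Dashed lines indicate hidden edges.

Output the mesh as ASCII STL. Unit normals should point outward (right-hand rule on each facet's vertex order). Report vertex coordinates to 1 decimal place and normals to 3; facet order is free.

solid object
 facet normal -0.688 0.646 -0.331
  outer loop
   vertex 1.8 3.2 4.2
   vertex 1.0 0.4 0.4
   vertex 0.6 1.0 2.4
  endloop
 endfacet
 facet normal -0.481 0.751 -0.452
  outer loop
   vertex 1.8 3.2 4.2
   vertex 2.8 3.6 3.8
   vertex 1.0 0.4 0.4
  endloop
 endfacet
 facet normal 0.000 -0.707 0.707
  outer loop
   vertex 3.0 0.6 2.0
   vertex 4.0 1.2 2.6
   vertex 0.6 1.0 2.4
  endloop
 endfacet
 facet normal -0.116 -0.958 0.264
  outer loop
   vertex 3.0 0.6 2.0
   vertex 0.6 1.0 2.4
   vertex 1.0 0.4 0.4
  endloop
 endfacet
 facet normal 0.577 0.577 -0.577
  outer loop
   vertex 3.8 2.4 3.6
   vertex 4.0 1.2 2.6
   vertex 2.8 3.6 3.8
  endloop
 endfacet
 facet normal 0.328 0.117 0.937
  outer loop
   vertex 3.8 2.4 3.6
   vertex 2.8 3.6 3.8
   vertex 1.8 3.2 4.2
  endloop
 endfacet
 facet normal -0.007 -0.641 0.768
  outer loop
   vertex 3.8 2.4 3.6
   vertex 0.6 1.0 2.4
   vertex 4.0 1.2 2.6
  endloop
 endfacet
 facet normal -0.017 -0.627 0.778
  outer loop
   vertex 3.8 2.4 3.6
   vertex 1.8 3.2 4.2
   vertex 0.6 1.0 2.4
  endloop
 endfacet
 facet normal 0.645 -0.591 -0.484
  outer loop
   vertex 2.4 0.6 1.2
   vertex 4.0 1.2 2.6
   vertex 3.0 0.6 2.0
  endloop
 endfacet
 facet normal 0.239 -0.954 -0.179
  outer loop
   vertex 2.4 0.6 1.2
   vertex 3.0 0.6 2.0
   vertex 1.0 0.4 0.4
  endloop
 endfacet
 facet normal 0.414 0.564 -0.715
  outer loop
   vertex 2.4 0.6 1.2
   vertex 2.8 3.6 3.8
   vertex 4.0 1.2 2.6
  endloop
 endfacet
 facet normal 0.335 0.591 -0.734
  outer loop
   vertex 2.4 0.6 1.2
   vertex 1.0 0.4 0.4
   vertex 2.8 3.6 3.8
  endloop
 endfacet
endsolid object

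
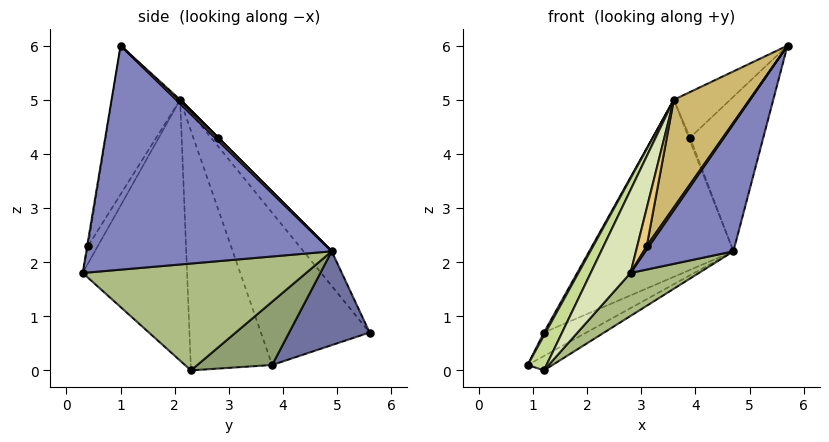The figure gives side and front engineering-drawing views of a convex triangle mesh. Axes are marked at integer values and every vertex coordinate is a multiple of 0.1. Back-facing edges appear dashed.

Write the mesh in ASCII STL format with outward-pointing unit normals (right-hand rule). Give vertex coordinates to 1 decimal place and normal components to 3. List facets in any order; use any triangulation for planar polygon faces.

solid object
 facet normal 0.421 0.223 -0.879
  outer loop
   vertex 4.7 4.9 2.2
   vertex 0.9 3.8 0.1
   vertex 1.2 5.6 0.7
  endloop
 endfacet
 facet normal 0.809 -0.290 -0.511
  outer loop
   vertex 4.7 4.9 2.2
   vertex 5.7 1.0 6.0
   vertex 2.8 0.3 1.8
  endloop
 endfacet
 facet normal -0.878 -0.013 0.479
  outer loop
   vertex 3.6 2.1 5.0
   vertex 1.2 5.6 0.7
   vertex 0.9 3.8 0.1
  endloop
 endfacet
 facet normal -0.142 0.727 0.671
  outer loop
   vertex 3.6 2.1 5.0
   vertex 4.7 4.9 2.2
   vertex 1.2 5.6 0.7
  endloop
 endfacet
 facet normal 0.445 0.148 -0.883
  outer loop
   vertex 1.2 2.3 0.0
   vertex 0.9 3.8 0.1
   vertex 4.7 4.9 2.2
  endloop
 endfacet
 facet normal 0.620 -0.190 -0.762
  outer loop
   vertex 1.2 2.3 0.0
   vertex 4.7 4.9 2.2
   vertex 2.8 0.3 1.8
  endloop
 endfacet
 facet normal -0.886 -0.205 0.417
  outer loop
   vertex 1.2 2.3 0.0
   vertex 3.6 2.1 5.0
   vertex 0.9 3.8 0.1
  endloop
 endfacet
 facet normal -0.857 -0.327 0.398
  outer loop
   vertex 1.2 2.3 0.0
   vertex 2.8 0.3 1.8
   vertex 3.6 2.1 5.0
  endloop
 endfacet
 facet normal -0.322 -0.873 0.367
  outer loop
   vertex 3.1 0.4 2.3
   vertex 2.8 0.3 1.8
   vertex 5.7 1.0 6.0
  endloop
 endfacet
 facet normal -0.577 -0.639 0.509
  outer loop
   vertex 3.1 0.4 2.3
   vertex 5.7 1.0 6.0
   vertex 3.6 2.1 5.0
  endloop
 endfacet
 facet normal -0.625 -0.603 0.496
  outer loop
   vertex 3.1 0.4 2.3
   vertex 3.6 2.1 5.0
   vertex 2.8 0.3 1.8
  endloop
 endfacet
 facet normal 0.029 0.701 0.712
  outer loop
   vertex 3.9 2.8 4.3
   vertex 5.7 1.0 6.0
   vertex 4.7 4.9 2.2
  endloop
 endfacet
 facet normal 0.028 0.701 0.713
  outer loop
   vertex 3.9 2.8 4.3
   vertex 3.6 2.1 5.0
   vertex 5.7 1.0 6.0
  endloop
 endfacet
 facet normal 0.000 0.707 0.707
  outer loop
   vertex 3.9 2.8 4.3
   vertex 4.7 4.9 2.2
   vertex 3.6 2.1 5.0
  endloop
 endfacet
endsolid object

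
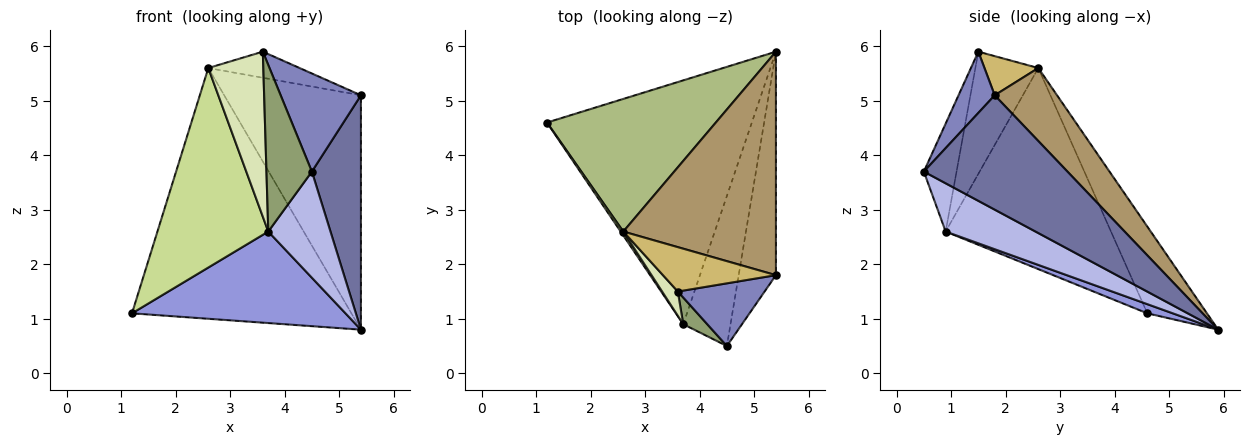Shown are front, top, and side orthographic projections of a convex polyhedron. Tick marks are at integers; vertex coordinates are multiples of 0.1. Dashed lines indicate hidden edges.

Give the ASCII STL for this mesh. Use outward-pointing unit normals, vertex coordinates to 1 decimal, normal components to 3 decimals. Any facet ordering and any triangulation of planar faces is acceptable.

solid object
 facet normal 0.904 -0.309 -0.295
  outer loop
   vertex 5.4 1.8 5.1
   vertex 4.5 0.5 3.7
   vertex 5.4 5.9 0.8
  endloop
 endfacet
 facet normal 0.355 -0.788 0.503
  outer loop
   vertex 5.4 1.8 5.1
   vertex 3.6 1.5 5.9
   vertex 4.5 0.5 3.7
  endloop
 endfacet
 facet normal 0.042 -0.351 -0.935
  outer loop
   vertex 3.7 0.9 2.6
   vertex 1.2 4.6 1.1
   vertex 5.4 5.9 0.8
  endloop
 endfacet
 facet normal 0.640 -0.443 -0.627
  outer loop
   vertex 3.7 0.9 2.6
   vertex 5.4 5.9 0.8
   vertex 4.5 0.5 3.7
  endloop
 endfacet
 facet normal -0.579 -0.805 0.129
  outer loop
   vertex 3.7 0.9 2.6
   vertex 4.5 0.5 3.7
   vertex 3.6 1.5 5.9
  endloop
 endfacet
 facet normal -0.234 0.859 0.455
  outer loop
   vertex 2.6 2.6 5.6
   vertex 5.4 5.9 0.8
   vertex 1.2 4.6 1.1
  endloop
 endfacet
 facet normal -0.831 -0.557 0.011
  outer loop
   vertex 2.6 2.6 5.6
   vertex 1.2 4.6 1.1
   vertex 3.7 0.9 2.6
  endloop
 endfacet
 facet normal -0.749 -0.655 0.096
  outer loop
   vertex 2.6 2.6 5.6
   vertex 3.7 0.9 2.6
   vertex 3.6 1.5 5.9
  endloop
 endfacet
 facet normal 0.313 0.687 0.655
  outer loop
   vertex 2.6 2.6 5.6
   vertex 5.4 1.8 5.1
   vertex 5.4 5.9 0.8
  endloop
 endfacet
 facet normal 0.286 0.485 0.826
  outer loop
   vertex 2.6 2.6 5.6
   vertex 3.6 1.5 5.9
   vertex 5.4 1.8 5.1
  endloop
 endfacet
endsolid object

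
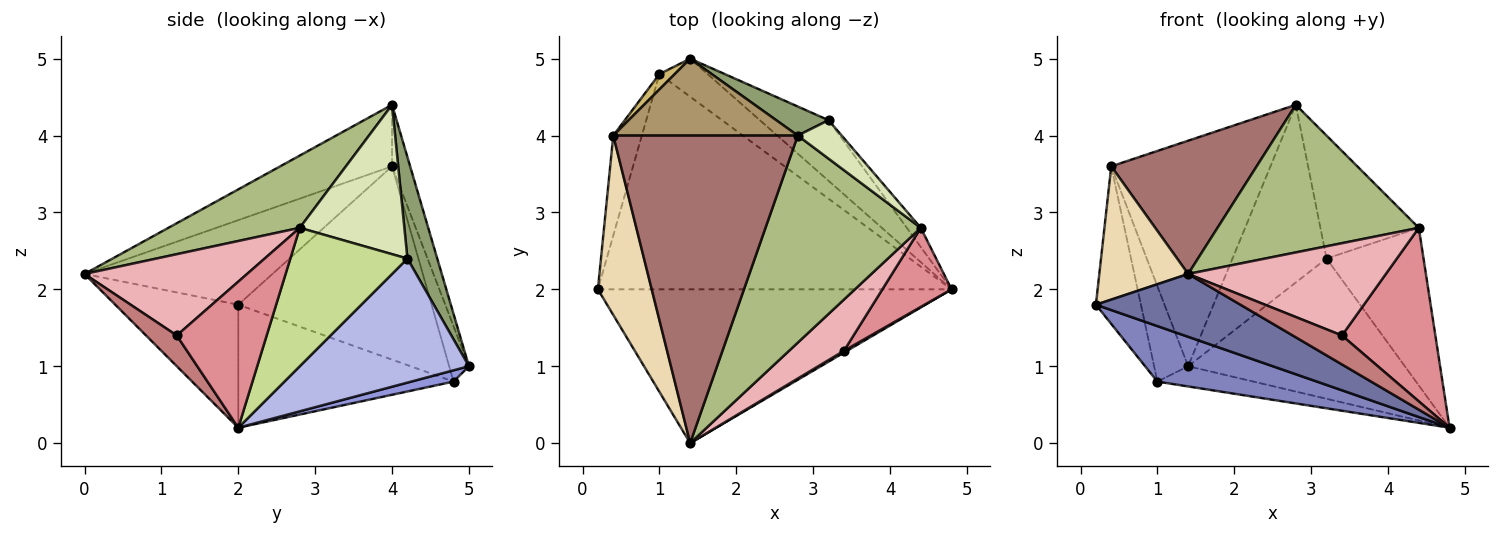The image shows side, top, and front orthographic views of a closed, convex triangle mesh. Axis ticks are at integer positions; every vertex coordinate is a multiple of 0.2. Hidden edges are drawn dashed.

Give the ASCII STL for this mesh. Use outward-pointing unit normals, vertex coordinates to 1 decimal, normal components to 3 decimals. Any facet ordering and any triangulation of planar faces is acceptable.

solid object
 facet normal -0.306 -0.360 -0.881
  outer loop
   vertex 1.4 0.0 2.2
   vertex 0.2 2.0 1.8
   vertex 4.8 2.0 0.2
  endloop
 endfacet
 facet normal -0.319 -0.237 -0.918
  outer loop
   vertex 1.0 4.8 0.8
   vertex 4.8 2.0 0.2
   vertex 0.2 2.0 1.8
  endloop
 endfacet
 facet normal 0.202 0.460 -0.865
  outer loop
   vertex 1.0 4.8 0.8
   vertex 1.4 5.0 1.0
   vertex 4.8 2.0 0.2
  endloop
 endfacet
 facet normal 0.582 0.746 -0.323
  outer loop
   vertex 3.2 4.2 2.4
   vertex 4.8 2.0 0.2
   vertex 1.4 5.0 1.0
  endloop
 endfacet
 facet normal 0.299 0.942 0.154
  outer loop
   vertex 3.2 4.2 2.4
   vertex 1.4 5.0 1.0
   vertex 2.8 4.0 4.4
  endloop
 endfacet
 facet normal 0.354 -0.543 0.761
  outer loop
   vertex 4.4 2.8 2.8
   vertex 2.8 4.0 4.4
   vertex 1.4 0.0 2.2
  endloop
 endfacet
 facet normal 0.768 0.636 -0.078
  outer loop
   vertex 4.4 2.8 2.8
   vertex 4.8 2.0 0.2
   vertex 3.2 4.2 2.4
  endloop
 endfacet
 facet normal 0.712 0.670 0.209
  outer loop
   vertex 4.4 2.8 2.8
   vertex 3.2 4.2 2.4
   vertex 2.8 4.0 4.4
  endloop
 endfacet
 facet normal -0.107 0.941 0.321
  outer loop
   vertex 0.4 4.0 3.6
   vertex 2.8 4.0 4.4
   vertex 1.4 5.0 1.0
  endloop
 endfacet
 facet normal -0.497 0.856 0.138
  outer loop
   vertex 0.4 4.0 3.6
   vertex 1.4 5.0 1.0
   vertex 1.0 4.8 0.8
  endloop
 endfacet
 facet normal -0.964 0.225 -0.142
  outer loop
   vertex 0.4 4.0 3.6
   vertex 1.0 4.8 0.8
   vertex 0.2 2.0 1.8
  endloop
 endfacet
 facet normal -0.784 -0.370 0.499
  outer loop
   vertex 0.4 4.0 3.6
   vertex 0.2 2.0 1.8
   vertex 1.4 0.0 2.2
  endloop
 endfacet
 facet normal -0.292 -0.380 0.877
  outer loop
   vertex 0.4 4.0 3.6
   vertex 1.4 0.0 2.2
   vertex 2.8 4.0 4.4
  endloop
 endfacet
 facet normal 0.529 -0.847 0.053
  outer loop
   vertex 3.4 1.2 1.4
   vertex 1.4 0.0 2.2
   vertex 4.8 2.0 0.2
  endloop
 endfacet
 facet normal 0.659 -0.685 0.312
  outer loop
   vertex 3.4 1.2 1.4
   vertex 4.8 2.0 0.2
   vertex 4.4 2.8 2.8
  endloop
 endfacet
 facet normal 0.584 -0.710 0.394
  outer loop
   vertex 3.4 1.2 1.4
   vertex 4.4 2.8 2.8
   vertex 1.4 0.0 2.2
  endloop
 endfacet
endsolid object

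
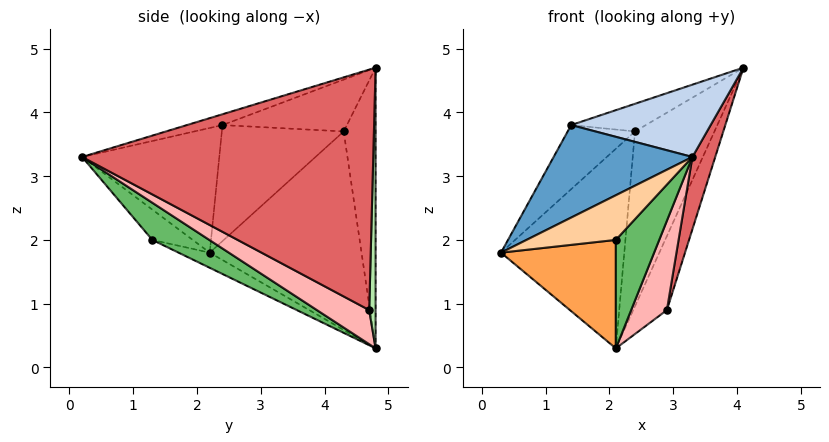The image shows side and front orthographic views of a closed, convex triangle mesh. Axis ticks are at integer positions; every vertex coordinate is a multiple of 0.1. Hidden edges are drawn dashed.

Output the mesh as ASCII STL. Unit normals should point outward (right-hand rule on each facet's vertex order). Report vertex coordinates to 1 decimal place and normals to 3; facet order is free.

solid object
 facet normal -0.639 -0.647 0.416
  outer loop
   vertex 1.4 2.4 3.8
   vertex 0.3 2.2 1.8
   vertex 3.3 0.2 3.3
  endloop
 endfacet
 facet normal -0.071 -0.279 0.958
  outer loop
   vertex 1.4 2.4 3.8
   vertex 3.3 0.2 3.3
   vertex 4.1 4.8 4.7
  endloop
 endfacet
 facet normal -0.118 -0.434 -0.893
  outer loop
   vertex 2.1 1.3 2.0
   vertex 0.3 2.2 1.8
   vertex 2.1 4.8 0.3
  endloop
 endfacet
 facet normal -0.384 -0.849 -0.364
  outer loop
   vertex 2.1 1.3 2.0
   vertex 3.3 0.2 3.3
   vertex 0.3 2.2 1.8
  endloop
 endfacet
 facet normal 0.498 -0.379 -0.780
  outer loop
   vertex 2.1 1.3 2.0
   vertex 2.1 4.8 0.3
   vertex 3.3 0.2 3.3
  endloop
 endfacet
 facet normal 0.186 0.979 -0.084
  outer loop
   vertex 2.9 4.7 0.9
   vertex 2.1 4.8 0.3
   vertex 4.1 4.8 4.7
  endloop
 endfacet
 facet normal 0.951 -0.075 -0.299
  outer loop
   vertex 2.9 4.7 0.9
   vertex 4.1 4.8 4.7
   vertex 3.3 0.2 3.3
  endloop
 endfacet
 facet normal 0.530 -0.362 -0.767
  outer loop
   vertex 2.9 4.7 0.9
   vertex 3.3 0.2 3.3
   vertex 2.1 4.8 0.3
  endloop
 endfacet
 facet normal -0.367 0.915 0.167
  outer loop
   vertex 2.4 4.3 3.7
   vertex 4.1 4.8 4.7
   vertex 2.1 4.8 0.3
  endloop
 endfacet
 facet normal -0.766 0.622 0.159
  outer loop
   vertex 2.4 4.3 3.7
   vertex 2.1 4.8 0.3
   vertex 0.3 2.2 1.8
  endloop
 endfacet
 facet normal -0.549 0.329 0.768
  outer loop
   vertex 2.4 4.3 3.7
   vertex 1.4 2.4 3.8
   vertex 4.1 4.8 4.7
  endloop
 endfacet
 facet normal -0.803 0.444 0.397
  outer loop
   vertex 2.4 4.3 3.7
   vertex 0.3 2.2 1.8
   vertex 1.4 2.4 3.8
  endloop
 endfacet
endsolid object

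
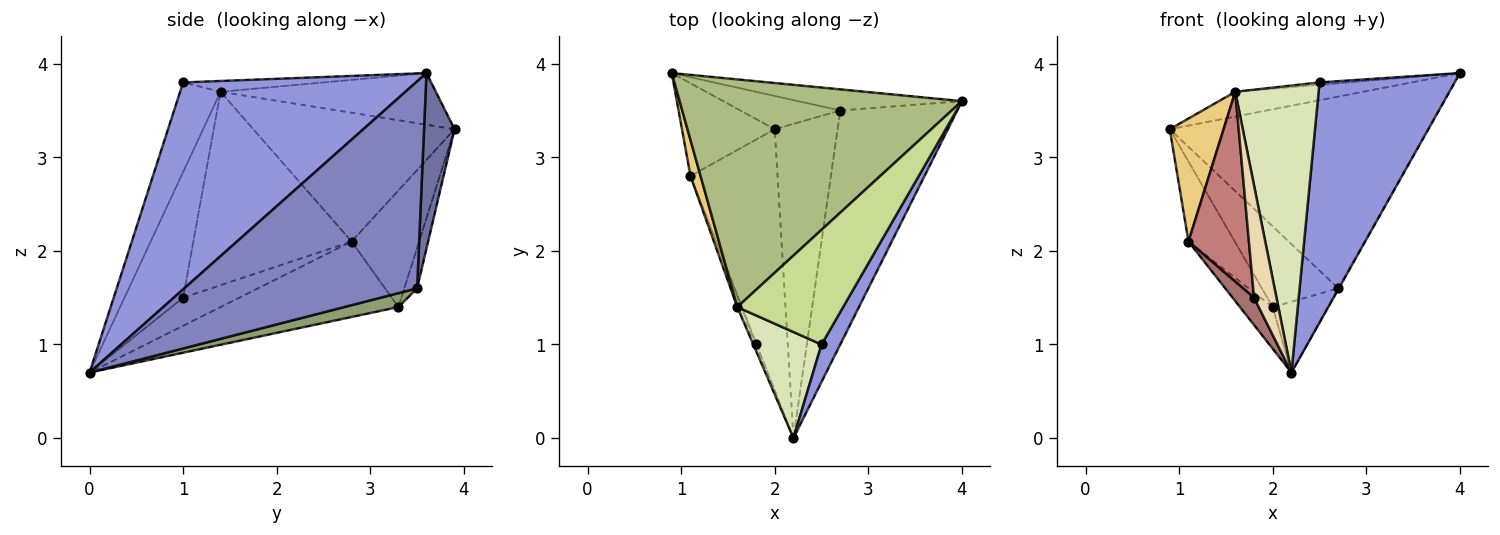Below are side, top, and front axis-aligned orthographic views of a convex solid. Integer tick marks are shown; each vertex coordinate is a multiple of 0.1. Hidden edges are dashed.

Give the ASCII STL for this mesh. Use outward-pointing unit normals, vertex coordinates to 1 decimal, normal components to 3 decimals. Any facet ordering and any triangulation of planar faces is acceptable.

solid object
 facet normal 0.117 0.987 -0.109
  outer loop
   vertex 2.7 3.5 1.6
   vertex 0.9 3.9 3.3
   vertex 4.0 3.6 3.9
  endloop
 endfacet
 facet normal 0.871 0.002 -0.492
  outer loop
   vertex 2.7 3.5 1.6
   vertex 4.0 3.6 3.9
   vertex 2.2 0.0 0.7
  endloop
 endfacet
 facet normal 0.862 -0.500 0.078
  outer loop
   vertex 2.5 1.0 3.8
   vertex 2.2 0.0 0.7
   vertex 4.0 3.6 3.9
  endloop
 endfacet
 facet normal -0.153 0.913 -0.377
  outer loop
   vertex 2.0 3.3 1.4
   vertex 0.9 3.9 3.3
   vertex 2.7 3.5 1.6
  endloop
 endfacet
 facet normal 0.211 0.215 -0.954
  outer loop
   vertex 2.0 3.3 1.4
   vertex 2.7 3.5 1.6
   vertex 2.2 0.0 0.7
  endloop
 endfacet
 facet normal -0.179 0.106 0.978
  outer loop
   vertex 1.6 1.4 3.7
   vertex 4.0 3.6 3.9
   vertex 0.9 3.9 3.3
  endloop
 endfacet
 facet normal -0.101 0.020 0.995
  outer loop
   vertex 1.6 1.4 3.7
   vertex 2.5 1.0 3.8
   vertex 4.0 3.6 3.9
  endloop
 endfacet
 facet normal -0.414 -0.854 0.315
  outer loop
   vertex 1.6 1.4 3.7
   vertex 2.2 0.0 0.7
   vertex 2.5 1.0 3.8
  endloop
 endfacet
 facet normal -0.689 0.473 -0.549
  outer loop
   vertex 1.1 2.8 2.1
   vertex 0.9 3.9 3.3
   vertex 2.0 3.3 1.4
  endloop
 endfacet
 facet normal -0.650 0.120 -0.750
  outer loop
   vertex 1.1 2.8 2.1
   vertex 2.0 3.3 1.4
   vertex 2.2 0.0 0.7
  endloop
 endfacet
 facet normal -0.963 -0.258 0.076
  outer loop
   vertex 1.1 2.8 2.1
   vertex 1.6 1.4 3.7
   vertex 0.9 3.9 3.3
  endloop
 endfacet
 facet normal -0.934 -0.358 -0.020
  outer loop
   vertex 1.8 1.0 1.5
   vertex 2.2 0.0 0.7
   vertex 1.6 1.4 3.7
  endloop
 endfacet
 facet normal -0.934 -0.356 -0.022
  outer loop
   vertex 1.8 1.0 1.5
   vertex 1.1 2.8 2.1
   vertex 2.2 0.0 0.7
  endloop
 endfacet
 facet normal -0.934 -0.357 -0.020
  outer loop
   vertex 1.8 1.0 1.5
   vertex 1.6 1.4 3.7
   vertex 1.1 2.8 2.1
  endloop
 endfacet
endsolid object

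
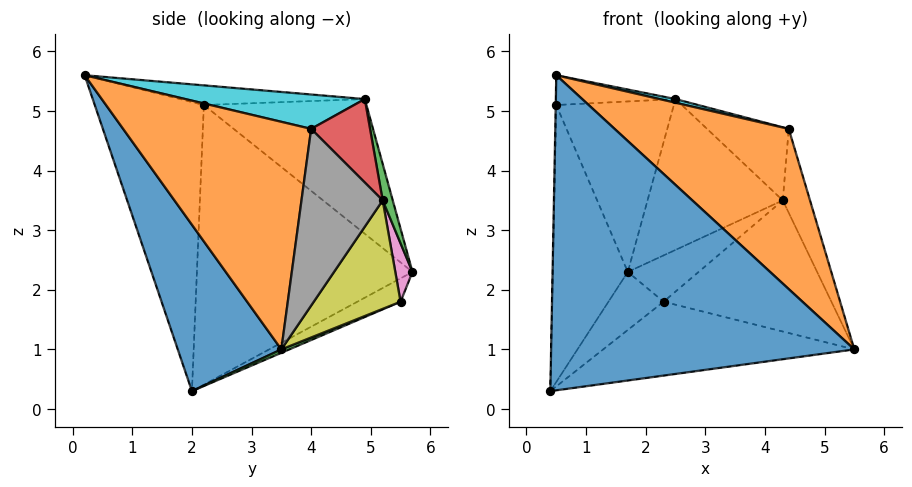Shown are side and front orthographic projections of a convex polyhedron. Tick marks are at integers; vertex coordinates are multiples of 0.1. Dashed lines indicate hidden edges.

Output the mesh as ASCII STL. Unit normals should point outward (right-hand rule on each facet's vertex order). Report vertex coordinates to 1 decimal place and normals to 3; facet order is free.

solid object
 facet normal 0.307 -0.899 -0.311
  outer loop
   vertex 0.5 0.2 5.6
   vertex 0.4 2.0 0.3
   vertex 5.5 3.5 1.0
  endloop
 endfacet
 facet normal 0.701 -0.649 0.296
  outer loop
   vertex 4.4 4.0 4.7
   vertex 0.5 0.2 5.6
   vertex 5.5 3.5 1.0
  endloop
 endfacet
 facet normal 0.012 0.388 -0.921
  outer loop
   vertex 2.3 5.5 1.8
   vertex 5.5 3.5 1.0
   vertex 0.4 2.0 0.3
  endloop
 endfacet
 facet normal -0.424 0.541 -0.726
  outer loop
   vertex 2.3 5.5 1.8
   vertex 0.4 2.0 0.3
   vertex 1.7 5.7 2.3
  endloop
 endfacet
 facet normal -0.944 0.329 0.006
  outer loop
   vertex 0.5 2.2 5.1
   vertex 1.7 5.7 2.3
   vertex 0.4 2.0 0.3
  endloop
 endfacet
 facet normal -1.000 0.005 0.021
  outer loop
   vertex 0.5 2.2 5.1
   vertex 0.4 2.0 0.3
   vertex 0.5 0.2 5.6
  endloop
 endfacet
 facet normal 0.234 0.966 -0.105
  outer loop
   vertex 4.3 5.2 3.5
   vertex 2.3 5.5 1.8
   vertex 1.7 5.7 2.3
  endloop
 endfacet
 facet normal 0.922 0.309 0.232
  outer loop
   vertex 4.3 5.2 3.5
   vertex 4.4 4.0 4.7
   vertex 5.5 3.5 1.0
  endloop
 endfacet
 facet normal 0.429 0.829 -0.358
  outer loop
   vertex 4.3 5.2 3.5
   vertex 5.5 3.5 1.0
   vertex 2.3 5.5 1.8
  endloop
 endfacet
 facet normal 0.245 -0.022 0.969
  outer loop
   vertex 2.5 4.9 5.2
   vertex 0.5 0.2 5.6
   vertex 4.4 4.0 4.7
  endloop
 endfacet
 facet normal -0.352 0.227 0.908
  outer loop
   vertex 2.5 4.9 5.2
   vertex 0.5 2.2 5.1
   vertex 0.5 0.2 5.6
  endloop
 endfacet
 facet normal -0.756 0.547 0.359
  outer loop
   vertex 2.5 4.9 5.2
   vertex 1.7 5.7 2.3
   vertex 0.5 2.2 5.1
  endloop
 endfacet
 facet normal 0.072 0.966 0.247
  outer loop
   vertex 2.5 4.9 5.2
   vertex 4.3 5.2 3.5
   vertex 1.7 5.7 2.3
  endloop
 endfacet
 facet normal 0.465 0.645 0.606
  outer loop
   vertex 2.5 4.9 5.2
   vertex 4.4 4.0 4.7
   vertex 4.3 5.2 3.5
  endloop
 endfacet
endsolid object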